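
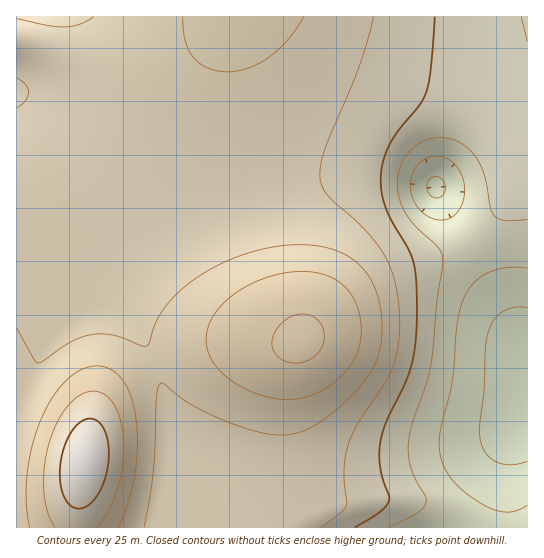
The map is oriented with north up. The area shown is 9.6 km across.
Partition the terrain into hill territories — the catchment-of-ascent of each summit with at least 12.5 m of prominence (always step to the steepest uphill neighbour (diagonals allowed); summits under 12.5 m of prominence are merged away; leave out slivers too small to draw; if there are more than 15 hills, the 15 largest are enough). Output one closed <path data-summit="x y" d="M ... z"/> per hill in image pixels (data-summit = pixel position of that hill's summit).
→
<path data-summit="301 342" d="M379 175l-33 1-41 8-70 17-62 20-23 14-18 19-12 25 0 20 23 38 13 30 11 35 5 31 5 10 36 25 40 35 17 12 25 13 192 0 10-23 4-34 7-25 20-39 0-50-40-79-43-71-9-20-13-6z"/><path data-summit="246 17" d="M527 16l-458 0 2 33-10 24-7 8-13 8-25 4 19 6 16 9 16 13 67 68 28 22 12 5 13 0 63-19 96-21 48 0 40 9 46 78 47 93z"/><path data-summit="85 463" d="M19 93l-3 1 0 433 278 1-36-21-45-39-36-25-5-10-7-36-14-43-14-27-16-24-2-10 1-14 5-14 11-16 19-18 32-14-17-2-16-10-20-16-76-76-17-12z"/><path data-summit="17 41" d="M67 16l-51 1 1 75 24-3 13-8 7-8 10-24 0-24z"/>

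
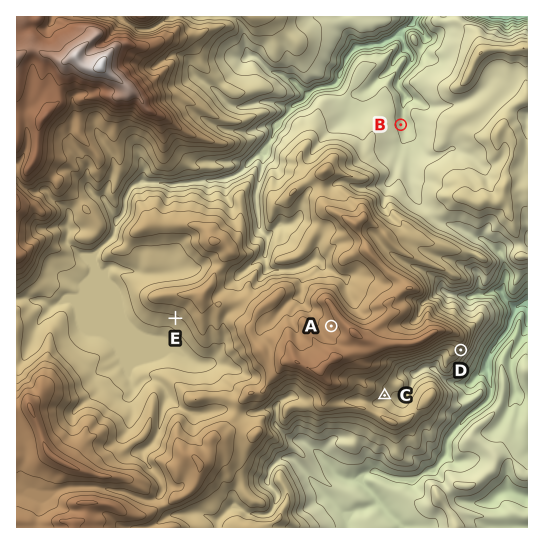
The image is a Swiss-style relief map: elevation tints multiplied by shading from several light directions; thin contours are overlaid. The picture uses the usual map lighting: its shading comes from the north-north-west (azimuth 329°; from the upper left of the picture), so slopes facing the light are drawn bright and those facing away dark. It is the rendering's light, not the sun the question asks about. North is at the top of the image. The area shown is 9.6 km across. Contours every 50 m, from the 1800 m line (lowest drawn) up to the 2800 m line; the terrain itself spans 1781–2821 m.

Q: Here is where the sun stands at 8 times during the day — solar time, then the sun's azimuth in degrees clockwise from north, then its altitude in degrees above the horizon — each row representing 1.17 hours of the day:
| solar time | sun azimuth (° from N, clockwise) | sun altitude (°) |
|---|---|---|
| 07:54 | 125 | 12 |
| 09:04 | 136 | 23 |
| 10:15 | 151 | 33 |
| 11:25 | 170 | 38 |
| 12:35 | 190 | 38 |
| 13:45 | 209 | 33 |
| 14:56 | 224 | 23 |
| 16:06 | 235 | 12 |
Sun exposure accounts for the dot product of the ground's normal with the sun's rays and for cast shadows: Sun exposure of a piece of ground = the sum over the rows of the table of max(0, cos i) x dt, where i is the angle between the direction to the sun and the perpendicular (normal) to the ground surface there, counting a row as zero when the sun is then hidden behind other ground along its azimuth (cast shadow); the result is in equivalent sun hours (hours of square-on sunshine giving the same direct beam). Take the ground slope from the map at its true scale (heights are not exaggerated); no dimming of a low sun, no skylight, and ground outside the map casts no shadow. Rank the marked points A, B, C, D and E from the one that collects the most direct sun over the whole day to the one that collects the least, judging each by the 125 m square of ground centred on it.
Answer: D > E > C > A > B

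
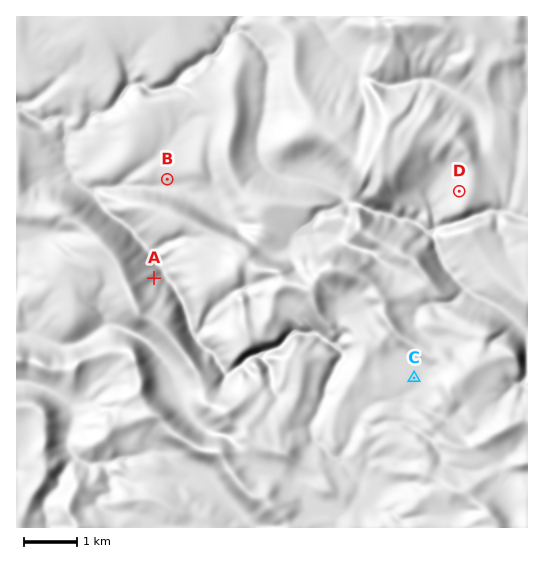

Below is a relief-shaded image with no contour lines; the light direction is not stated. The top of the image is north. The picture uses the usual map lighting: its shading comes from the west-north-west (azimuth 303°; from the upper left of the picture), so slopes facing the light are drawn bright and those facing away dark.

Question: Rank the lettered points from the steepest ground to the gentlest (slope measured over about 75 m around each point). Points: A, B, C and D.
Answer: A D B C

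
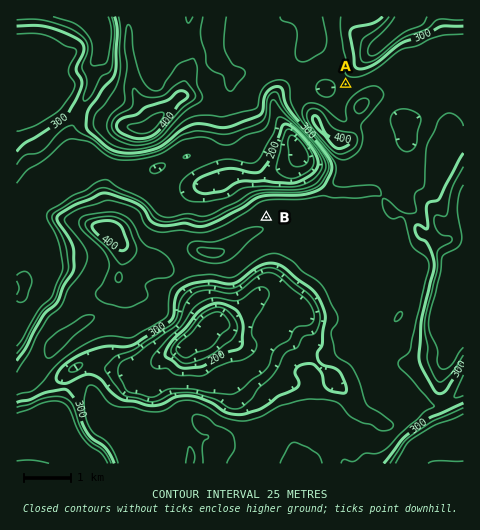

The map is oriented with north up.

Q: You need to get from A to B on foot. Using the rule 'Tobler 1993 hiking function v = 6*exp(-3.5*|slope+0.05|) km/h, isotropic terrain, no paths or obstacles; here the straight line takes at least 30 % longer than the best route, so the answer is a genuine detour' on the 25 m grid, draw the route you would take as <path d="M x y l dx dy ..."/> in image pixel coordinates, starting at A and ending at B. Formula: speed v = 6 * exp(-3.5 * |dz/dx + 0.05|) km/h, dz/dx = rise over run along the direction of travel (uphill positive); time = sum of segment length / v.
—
<path d="M346 84l0 26 12 26 0 9-3 7-6 6-2 4-4 4-2 5-9 9-3 5-3 3-47 23-1 0-12 6"/>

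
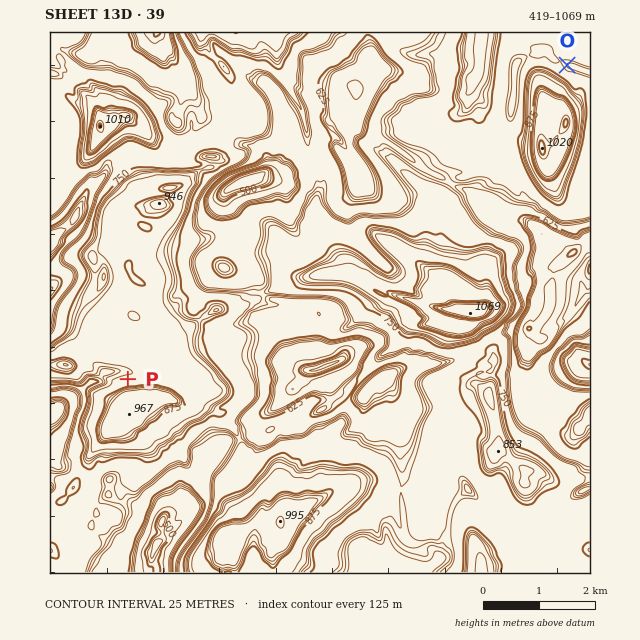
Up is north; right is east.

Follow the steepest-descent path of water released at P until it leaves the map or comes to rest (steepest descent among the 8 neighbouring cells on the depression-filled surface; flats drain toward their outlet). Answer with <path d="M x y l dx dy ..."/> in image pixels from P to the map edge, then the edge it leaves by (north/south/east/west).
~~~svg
<path d="M128 379l0-4-4-4-12 0-5 4-6 0-3 3 0 3-4 0-3 2-3 0-11 12-3 0-10 10-2 0-3 2 0 2-3 0-6 5"/>
exit: west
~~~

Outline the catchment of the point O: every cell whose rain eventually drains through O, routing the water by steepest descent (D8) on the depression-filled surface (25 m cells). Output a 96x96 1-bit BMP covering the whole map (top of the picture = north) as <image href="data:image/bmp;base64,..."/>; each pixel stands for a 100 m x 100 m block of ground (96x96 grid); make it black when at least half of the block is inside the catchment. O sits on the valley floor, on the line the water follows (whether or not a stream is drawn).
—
<image width="96" height="96" href="data:image/bmp;base64,Qk2+BAAAAAAAAD4AAAAoAAAAYAAAAGAAAAABAAEAAAAAAIAEAAATCwAAEwsAAAIAAAAAAAAA////AAAAAAAAAAAAAAAAAAAAAAAAAAAAAAAAAAAAAAAAAAAAAAAAAAAAAAAAAAAAAAAAAAAAAAAAAAAAAAAAAAAAAAAAAAAAAAAAAAAAAAAAAAAAAAAAAAAAAAAAAAAAAAAAAAAAAAAAAAAAAAAAAAAAAAAAAAAAAAAAAAAAAAAAAAAAAAAAAAAAAAAAAAAAAAAAAAAAAAAAAAAAAAAAAAAAAAAAAAAAAAAAAAAAAAAAAAAAAAAAAAAAAAAAAAAAAAAAAAAAAAAAAAAAAAAAAAAAAAAAAAAAAAAAAAAAAAAAAAAAAAAAAAAAAAAAAAAAAAAAAAAAAAAAAAAAAAAAAAAAAAAAAAAAAAAAAAAAAAAAAAAAAAAAAAAAAAAAAAAAAAAAAAAAAAAAAAAAAAAAAAAAAAAAAAAAAAAAAAAAAAAAAAAAAAAAAAAAAAAAAAAAAAAAAAAAAAAAAAAAAAAAAAAAAAAAAAAAAAAAAAAAAAAAAAAAAAAAAAAAAAAAAAAAAAAAAAAAAAAAAAAAAAAAAAAAAAAAAAAAAAAAAAAAAAAAAAAAAAAAAAAAAAAAAAAAAAAAAAAAAAAAAAAAAAAAAAAAAAAAAAAAAAAAAAAAAAAAAAAAAAAAAAAAAAAAAAAAAAAAAAAAAAAAAAAAAAAAAAAAAAAAAAAAAAAAAAAAAAAAAAAAAAAAAAAAAAAAAAAAAAAAAAAAAAAAAAAAAAAAAAAAAAAAAAAAAAAAAAAAAAAAAAAAAAAAAAAAAAAAAAAAAAAAAAAAAAAAAAAAAAAAAAAAAAAAAAAAAAAAAAAAAAAAAAAAAAAAAAAAAAAAAAAAAAAAAAAAAAAAAAAAAAAAAAAAAAAAAAAAAAAAAAAAAAAAAAAAAAAAAAAAAAAAAAAAAAAAAAAAAAAAAAAAAAAAAAAAAAAAAAAAAAAAAAAAAAAAAAAAAAAAAAAAAAAAAAAAAAAAAAAAAAAAAAAAAAAAAAAAAAAAAAAAAAAAAAAAAAAAAAAAAAAAAAAAAAAAAAAAAAAAAAAAAAAAAAAAAAAAAAAAAAAAAAAAAAAAAAAAAAAAAAAAAAAAAAAAAAAAAAAAAAAAAAAAAAAAAAAAAAAAAAAAAAAAAAAAAAAAAAAAAAAAAAAAAAAAAAAAAAAAAAAAAAAAAAAAOAAAAAAAAAAAAAAAfgAAAAAAAAAAAAAD/wAAAAAAAAAAAAAH/wAAAAAAAAAAAAAH/gAAAAAAAAAAAAAH/gAAAAAAAAAAAAAH/gAAAAAAAAAAAAAH/wAAAAAAAAAAAAAH/wAAAAAAAAAAAAAP/wAAAAAAAAAAAAAf/wAAAAAAAAAAAAA//wAAAAAAAAAAAAA//wAAAAAAAAAAAAA//wAAAAAAAAAAAAAf/4AAAAAAAAAAAAAf/4AAAAAAAAAAAAAf/8AAAAAAAAAAAAAP/8AAAAAAAAAAAAAP/+AAAAAAAAAAAAAP//AAAAAAAAAAAAAP/+AAAAAAAAAAAAAP//AAAAAAAAAAAAAP//gAAAAAAAAAAAAP//gAAAAAAAAAAAAP//g="/>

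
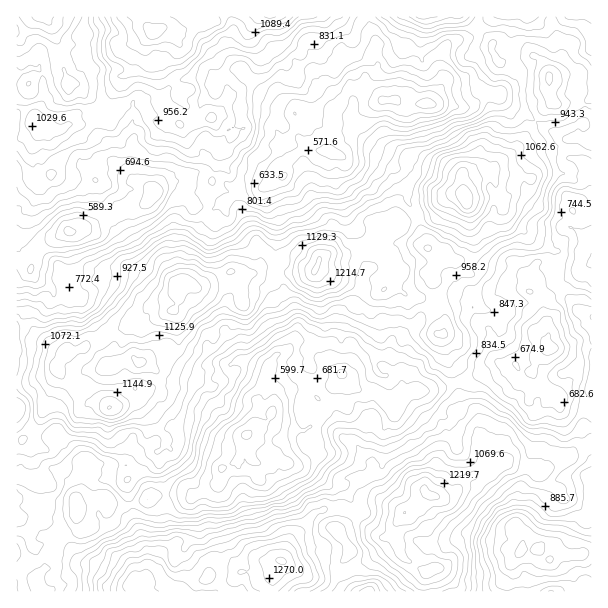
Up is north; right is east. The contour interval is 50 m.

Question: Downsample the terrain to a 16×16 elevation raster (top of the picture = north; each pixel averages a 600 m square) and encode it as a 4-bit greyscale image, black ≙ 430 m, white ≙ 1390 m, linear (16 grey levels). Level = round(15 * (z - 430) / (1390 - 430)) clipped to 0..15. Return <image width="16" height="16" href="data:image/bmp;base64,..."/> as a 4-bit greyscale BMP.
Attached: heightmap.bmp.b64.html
<image width="16" height="16" href="data:image/bmp;base64,Qk32AAAAAAAAAHYAAAAoAAAAEAAAABAAAAABAAQAAAAAAIAAAAATCwAAEwsAABAAAAAAAAAAAAAAABEREQAiIiIAMzMzAERERABVVVUAZmZmAHd3dwCIiIgAmZmZAKqqqgC7u7sAzMzMAN3d3QDu7u4A////AEacu82oq5VFVWiJq5nLlDRkRUNGmc23d3VXYhJYm6qYiJiEEkZnmXeau5YzREV2RZuqp1NEV3U1eKzKlneJdkZFe9y6yqiGVTNYqarKqJdkUzRVZomr24V2U0ZDRYvclohmd1MjZ6qXh4iYZDIiV5h2mqh2U0RXmFacyql1Z3d3"/>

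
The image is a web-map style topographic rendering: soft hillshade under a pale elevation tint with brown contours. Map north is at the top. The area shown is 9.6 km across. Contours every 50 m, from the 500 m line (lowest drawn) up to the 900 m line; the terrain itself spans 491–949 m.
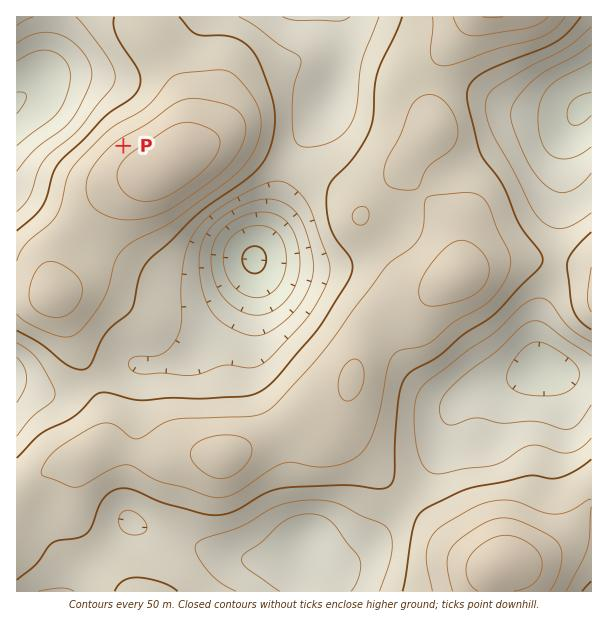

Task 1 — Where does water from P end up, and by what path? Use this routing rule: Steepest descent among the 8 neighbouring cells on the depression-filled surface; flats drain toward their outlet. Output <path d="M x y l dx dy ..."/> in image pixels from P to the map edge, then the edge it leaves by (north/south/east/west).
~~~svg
<path d="M123 146l-46-47-18 0-2-1-9-2-1-1-21 0-3 3-6 3"/>
exit: west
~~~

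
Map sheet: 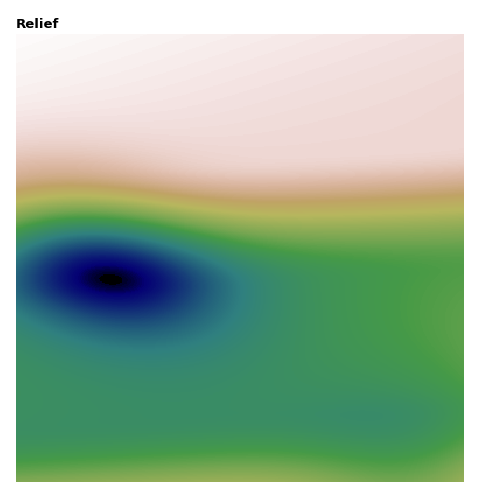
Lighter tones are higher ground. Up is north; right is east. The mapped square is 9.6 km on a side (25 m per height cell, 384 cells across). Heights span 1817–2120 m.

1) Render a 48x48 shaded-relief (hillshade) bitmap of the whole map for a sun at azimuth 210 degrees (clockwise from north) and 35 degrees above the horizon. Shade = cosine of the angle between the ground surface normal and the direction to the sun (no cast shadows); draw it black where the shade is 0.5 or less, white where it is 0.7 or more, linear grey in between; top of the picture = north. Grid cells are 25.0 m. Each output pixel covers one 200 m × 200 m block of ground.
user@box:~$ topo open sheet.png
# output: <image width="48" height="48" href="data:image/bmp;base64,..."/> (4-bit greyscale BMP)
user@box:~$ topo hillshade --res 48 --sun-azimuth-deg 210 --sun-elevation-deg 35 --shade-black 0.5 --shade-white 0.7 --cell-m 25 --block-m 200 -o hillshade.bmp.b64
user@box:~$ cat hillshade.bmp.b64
<image width="48" height="48" href="data:image/bmp;base64,Qk32BAAAAAAAAHYAAAAoAAAAMAAAADAAAAABAAQAAAAAAIAEAAATCwAAEwsAABAAAAAAAAAAAAAAABEREQAiIiIAMzMzAERERABVVVUAZmZmAHd3dwCIiIgAmZmZAKqqqgC7u7sAzMzMAN3d3QDu7u4A////ABERERERERERERERERERERERIiIiMzM0RCIiIREREREREREREREREREiIiIjMzM0RCIiIiIiIiIiIiIiIiIiIiIiIiIjMzM0RDMzMzMzMyIiIiIiIiIiIiIiIzMzMzREREREREREMzMzMzMzMzMzMzMzMzM0RERERFVVVVVURERERERERERERERERERERFVVVWVVVVVVVVVVVVVVVVVVVVVVVVVVVVVVVWZmZVVVVVVVVVVVVVVVVWZmZmZmZmZmZmZVVVVVVVVVVVVVVmZmZmZmZmd3d3d3d1VVVVVVVVVVVVVVVWZmZmZmZnd3d3d3d1VVVVVVVVVVVVVVVVVmZmZmZmd3d3d3d1VVVVRERERERVVVVVVmZmZmZmZ3d3d3d1VURERERERERERVVVVWZmZmZmZnd3d3d0RERDMzMzM0RERFVVVWZmZmZmZmZmZmZkRDMzMzMzMzNERFVVVWZmZmZmZmZmZmZjMzMiIiIiIzM0RFVVVWZmZmZmZmZmZmZjMiIiISIiIjM0RFVVVmZmZmZmZmZmZmZiIiEREREiIzNERVVVZmZmZmZmZmZmZmZiIREREREiIzREVVVmZmZmZmZmZmZmZmZiIhERESIjNERVVmZmZmZmZmZmZmZmZmVTMiIiIzNERVVmZnd3dmZmZmZmZmZmZVVURERERFVmZ3d4iIiHd3d3ZmZmZmZmZVVVVVVmZ3eIiZmZmZmZiIiHd3d3ZmZmZmZnd3d4iZmqq7u7u6qqqZmYiIiHd3d3d3ZoiJmaqrvMzMzMzLu7qqqZmZmIiIiIiHd5mqq7zM3d3d3d3My7u6qqqZmZmZmZiIiKq7vM3d7u7u7d3czLu7uqqqqqmZmZmZmbu8zd3u7u7u7d3czLu7uqqqqqqqqqmZmbvMzd3u7u7u3d3My7u7uqqqqqqqqqqqqrvMzd3d3d3d3MzLu7uqqqqqqqqqqqqqqqu7zMzMzMzMy7u7qqqqqqqqqqqqqqqpmaqqu7u7u7u7qqqqmZmZmZmZmZmZmZmZmZmZmqqqqqqZmZmYiIiIiIiIiIiIiIiZmYiIiIiIiIiIiId3d3d3d3d3d3eIiIiIiHd4iIiId3d3d3dmZmZmZmZmZnd3d3d3d3d3d3d3d3d2ZmZmZmZmZmZmZmZmZmZmZnd3d3d3d2ZmZmZmZmZmZmZmZmZmZmZmZmZmZmZmZmZmZmZmZmZmZmZmZmZmZmZmZmZmZmZmZmZmZmZmZmZmZmZmZmZmZmZmZmZmZmZmZmZmZmZmZmZmZmZmZmZmZmZmZmZmZmZmZmZmZmZmZmZmZmZmZmZmZmZmZmZmZmZmZmZmZmZmZmZmZmZmZmZmZmZmZmZmZmZmZmZmZmZmZmZmZmZmZmZmZmZmZmZmZmZmZmZmZmZmZmZmZmZmZmZmZmZmZmZmZmZmZmZmZmZmZmZmZmZmZmZmZmZmZmZmZmZmZmZmZmZmZmZmZmZmZmZmZmZmZmZmZmZmZmZmZmZmZmZmZmZmZmZmZmZmZmZmZmZmZmZmZmZmZmZmZmZmZmZmZmZmZg=="/>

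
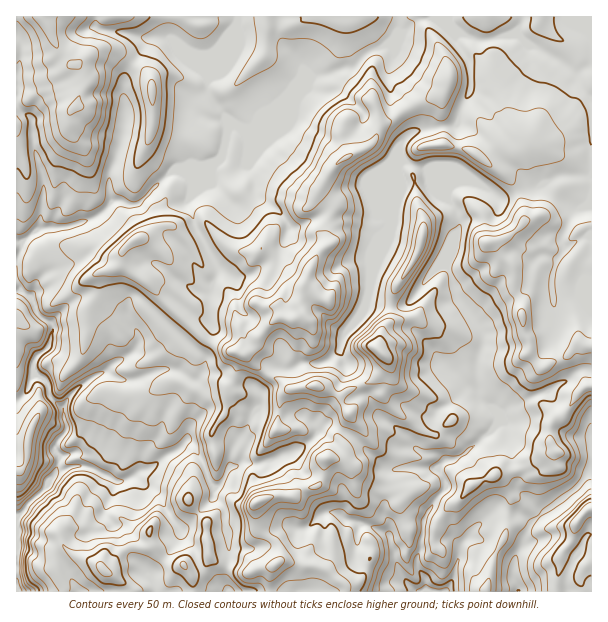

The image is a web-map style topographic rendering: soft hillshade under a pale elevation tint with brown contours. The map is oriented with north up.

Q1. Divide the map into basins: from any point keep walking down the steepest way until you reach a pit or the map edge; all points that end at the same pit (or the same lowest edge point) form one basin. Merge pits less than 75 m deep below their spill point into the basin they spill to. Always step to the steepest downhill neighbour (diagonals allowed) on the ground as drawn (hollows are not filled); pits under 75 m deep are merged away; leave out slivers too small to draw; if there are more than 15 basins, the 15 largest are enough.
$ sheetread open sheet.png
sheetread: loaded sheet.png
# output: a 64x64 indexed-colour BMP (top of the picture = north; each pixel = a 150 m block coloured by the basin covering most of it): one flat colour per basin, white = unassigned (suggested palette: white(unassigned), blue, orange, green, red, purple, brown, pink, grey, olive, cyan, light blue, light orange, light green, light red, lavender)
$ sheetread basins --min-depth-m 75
<image width="64" height="64" href="data:image/bmp;base64,Qk12CAAAAAAAAHYAAAAoAAAAQAAAAEAAAAABAAQAAAAAAAAIAAATCwAAEwsAABAAAAAAAAAA////ALR3HwAOf/8ALKAsACgn1gC9Z5QAS1aMAMJ34wB/f38AIr28AM++FwDox64AeLv/AIrfmACWmP8A1bDFABERERERERERERFEREREERERERIiIiIiIiIiMzMzMyIiERERERERERERFEREREQRERESIiIiIiIiIiIjMzMzIiIRERERERERERERREQRFBERESIiIiIiIiIiIiMzMzMiIhERERERERERERERERERESIiIiIiIiIiIiIiIzMzMyIiERERERERERERERERERESIiIiIiIiIiIiIiIjMzMzMiIRERERERERERERERERERIiIiIiIiIiIiIiIiIzMzMzIhERERERERERERERERERIiIiIiIiIiIiIiIiIjMzMzMiERERERERERERERERERIiIiIiIiIiIiIiIiIiIzMzMyIREREREREREREREREREiIiIiIiIiIiIiIiIiIjMzMzMhERERERERERERERERESIiIiIiIiIiIiIiIiIiMzMzMzEREREREREREREREREREiIiIiIiIiIiIiIiIiIzMzMzMRERERERERERERERERERERIiIiIiIiIiIiIiIjMzMzMxERERERERERERERERERERERIiIiIiIiIiIiIjMzMzMzEREREREREREREREREREREREiIiIiIiIiIiIiIzMzMzMRERERERERERERERERERERESIiIiIiIiIiIiIiIjMzMxERERERERERERERERERERERESIiIiIiIiIiIiIiIzMzERERERERERERERERERERERERIiIiIiIiIiIiIiIjMzMREREREREREREREREREREREREiIiIiIiIiIiIiIiMzMxERERERERERERERERERERERESIiIiIiIiIiIiIiIzMzEREREREREREREREREREREREREiIiIiIiIiIiIiIiMzMRERERERERERERERERERERERESIiIiIiIiIiIiIiIjMxERERERERERERERERERERERESIiIiIiIiIiIiIiIiIzEREREREREREREREREREREREiIiIiIiIiIiIiIiIiIiMREREREREREREREREREREREiIiIiIiIiIiIiIiIiIiIhEREREREREREREREREREREiIiIiIiIiIiIiIiIiIiIiERERERERERERERERERERESIiIiIiIiIiIiIiIiIRIiIRERERERERERERERERERERIiIiIiIiIiIiIiIiIRESIhERERERERERERERERERERESIiIiIiIiIiIiIiIhERERERERERERERERERERERERERIiIiIiIiIiIiIiIiEREREREREREREREREREREREREREiIiIiIiIiIiIiIiEREREREREREREREREREREREREREiIiIiIiIiIiIiIiIRERERERERERERERERERERERERESIiIiIiIiIiIiIiIhERERERERERERERERERERERERERIiIiIiIiIiIiIiIiEREREREREREREREREREREREREREiIiIiIiIiIiIiIiERERERERERERERERERERERERERESIiIiIiIiIiIiIiIREREREREREREREREREREREREREREiIiIiIiIiIiIiIhERERERERERERERERERERERERERESIiIiIiIiIiIiIiEREREREREREREREREREREREREREREiIiIiIiIiIiIiERERERERERERERERERERERERERERESIiIiIiIiIiIiERERERERERERERERERERERERERERERIiIiIiIiIiIiIiEREREREREREREREREREREREREREREiIiIiIiIiIiIiIhERERERERERERERERERERERERERERIiIiIiIiIiIiIiEREREREREREREREREREREREREREREiIiIiIiIiIiIiIRERERERERERERERERERERERERERESIiIiIiIiIiIiIhERERERERERERERERERERERERERESIiIiIiIiIiIiIiERERERERERERERERERERERERERERIiIiIiIiIiIiIiERERERERERERERERERERERERERERESIiIiIiIiIiIiEREREREREREREREREREREREREREREREiIiIiIiIiIiERERERERERERERERERERERERERERERERIiIiIiIiIhERERERERERERERERERERERERERERERERERIiIiIiIRERERERERERERERERERERERERERERERERERESIiIiERERERERERERERERERERERERERERERERERERERIiIiIRERERERERERERERERERERERERERERERERERERERIiIhERERERERERERERERERERERERERERERERERERERESIiERERERERERERERERERERERERERERERERERERERERESIRERERERERERERERERERERERERERERERERERERERERERERERERERERERERERERERERERERERERERERERERERERERERERERERERERERERERERERERERERERERERERERERERERERERERERERERERERERERERERERERERERERERERERERERERERERERERERERERERERERERERERERERERERERERERERERERERERERERERERERERERERERERERERERERERERERERERERERERERERERERERERERERERERERERERERERERERERERERERERERERERERERERERERERERERERERERERERERERERERERERERERERERERERERERERERERERERERERERERER"/>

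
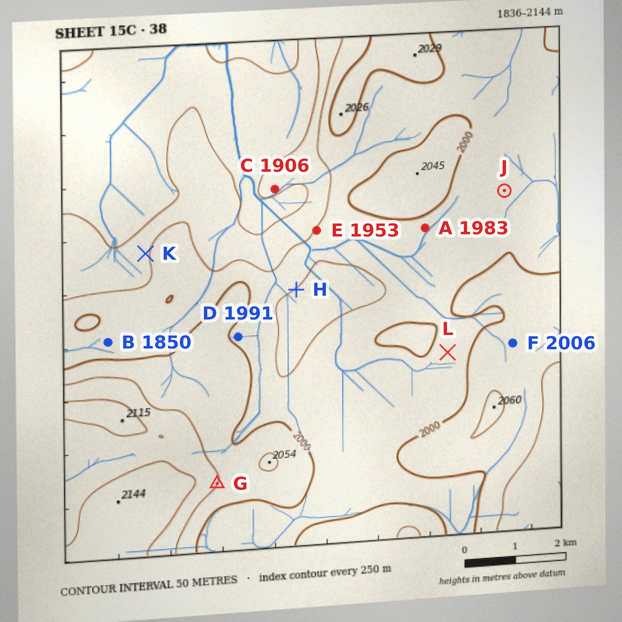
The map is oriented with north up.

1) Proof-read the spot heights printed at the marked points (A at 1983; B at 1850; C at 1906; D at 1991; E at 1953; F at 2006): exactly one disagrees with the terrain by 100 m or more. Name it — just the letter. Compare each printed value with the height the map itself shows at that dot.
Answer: B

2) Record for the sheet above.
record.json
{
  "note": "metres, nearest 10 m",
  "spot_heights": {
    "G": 2050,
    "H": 1950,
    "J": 1970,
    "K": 1940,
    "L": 1990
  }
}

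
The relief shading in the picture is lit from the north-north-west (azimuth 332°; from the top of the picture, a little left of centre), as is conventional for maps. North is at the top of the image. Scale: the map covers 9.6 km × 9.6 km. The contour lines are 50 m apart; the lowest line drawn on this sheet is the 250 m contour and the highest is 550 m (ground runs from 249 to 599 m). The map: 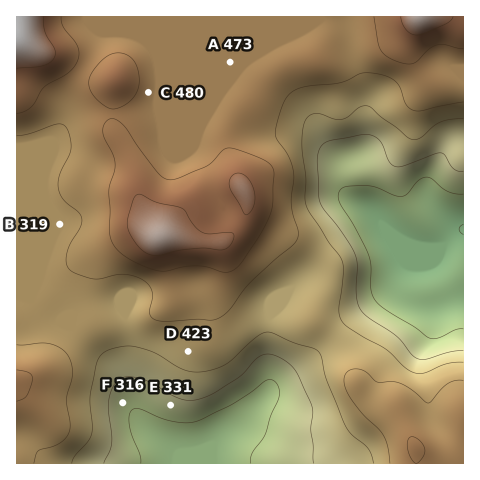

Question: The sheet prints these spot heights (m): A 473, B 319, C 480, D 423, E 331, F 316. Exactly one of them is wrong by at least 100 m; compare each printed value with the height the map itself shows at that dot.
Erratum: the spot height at B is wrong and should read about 444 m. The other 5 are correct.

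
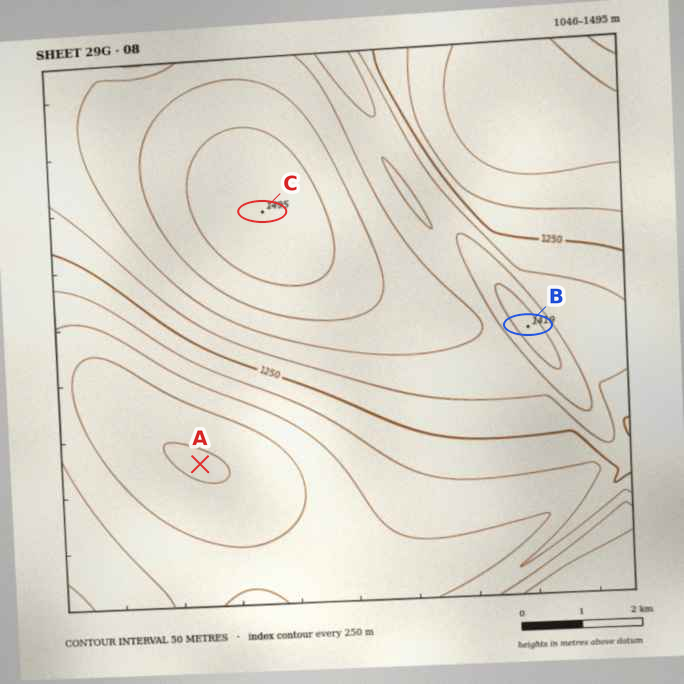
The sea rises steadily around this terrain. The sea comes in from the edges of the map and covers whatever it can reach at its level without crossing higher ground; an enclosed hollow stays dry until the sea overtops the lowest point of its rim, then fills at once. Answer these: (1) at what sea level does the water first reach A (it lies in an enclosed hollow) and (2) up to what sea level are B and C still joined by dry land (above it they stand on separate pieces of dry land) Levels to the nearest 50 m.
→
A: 1100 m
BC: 1350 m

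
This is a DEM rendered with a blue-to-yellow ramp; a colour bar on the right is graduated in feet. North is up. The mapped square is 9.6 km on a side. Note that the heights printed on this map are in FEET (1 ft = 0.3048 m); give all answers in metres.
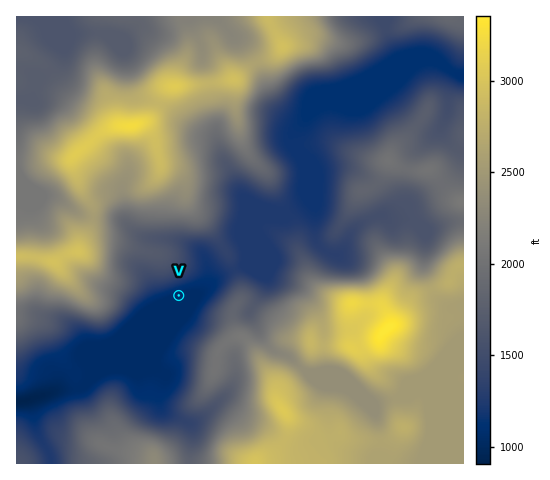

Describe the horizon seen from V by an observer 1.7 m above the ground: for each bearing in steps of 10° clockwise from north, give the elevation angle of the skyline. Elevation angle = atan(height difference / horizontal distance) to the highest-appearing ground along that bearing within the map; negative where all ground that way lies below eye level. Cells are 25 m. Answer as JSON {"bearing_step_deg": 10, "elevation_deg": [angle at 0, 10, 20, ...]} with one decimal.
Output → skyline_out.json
{"bearing_step_deg": 10, "elevation_deg": [12.8, 11.2, 9.2, 7.0, 4.9, 4.1, 3.4, 3.5, 6.6, 9.7, 11.3, 11.7, 11.7, 12.4, 12.3, 11.5, 9.1, 5.5, 4.4, 6.3, 5.2, 4.7, 2.8, 1.1, 0.4, 5.0, 10.4, 12.1, 12.5, 14.4, 13.7, 12.0, 13.5, 14.4, 14.5, 14.0]}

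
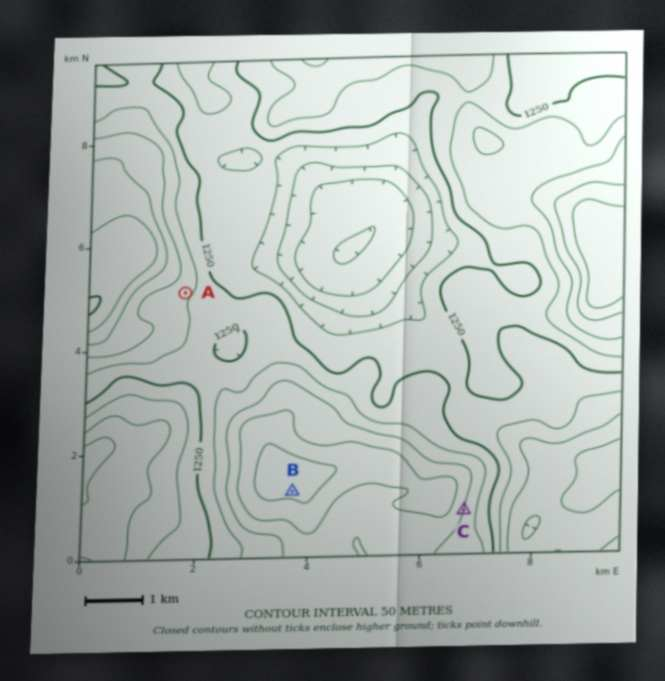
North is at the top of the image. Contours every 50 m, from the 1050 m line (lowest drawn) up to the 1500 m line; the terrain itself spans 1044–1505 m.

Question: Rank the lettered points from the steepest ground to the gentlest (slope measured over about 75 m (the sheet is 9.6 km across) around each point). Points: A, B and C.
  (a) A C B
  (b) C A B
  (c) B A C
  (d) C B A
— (b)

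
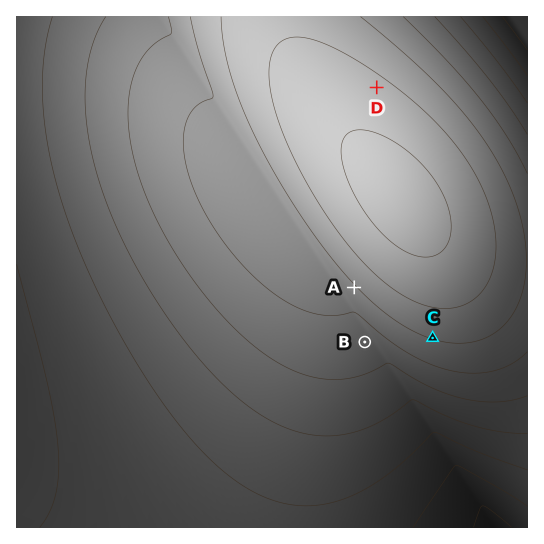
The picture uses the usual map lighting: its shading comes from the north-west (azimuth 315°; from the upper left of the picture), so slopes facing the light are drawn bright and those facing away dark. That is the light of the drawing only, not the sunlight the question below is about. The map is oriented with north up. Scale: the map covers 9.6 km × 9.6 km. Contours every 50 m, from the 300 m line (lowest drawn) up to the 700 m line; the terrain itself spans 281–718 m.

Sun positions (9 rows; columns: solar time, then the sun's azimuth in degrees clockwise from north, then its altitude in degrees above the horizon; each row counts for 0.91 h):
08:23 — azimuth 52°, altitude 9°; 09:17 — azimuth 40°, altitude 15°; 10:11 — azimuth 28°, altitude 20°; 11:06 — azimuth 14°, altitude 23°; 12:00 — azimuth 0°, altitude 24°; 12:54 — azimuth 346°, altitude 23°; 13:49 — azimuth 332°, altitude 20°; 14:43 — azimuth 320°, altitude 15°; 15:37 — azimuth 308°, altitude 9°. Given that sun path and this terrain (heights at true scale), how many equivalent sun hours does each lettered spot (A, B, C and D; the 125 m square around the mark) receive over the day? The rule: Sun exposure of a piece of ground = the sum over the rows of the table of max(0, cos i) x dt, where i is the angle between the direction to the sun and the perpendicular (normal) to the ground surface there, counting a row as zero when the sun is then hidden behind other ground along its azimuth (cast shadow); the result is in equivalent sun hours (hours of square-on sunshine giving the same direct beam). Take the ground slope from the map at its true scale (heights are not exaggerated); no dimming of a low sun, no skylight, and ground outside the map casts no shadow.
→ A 1.8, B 2.2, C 1.8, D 2.8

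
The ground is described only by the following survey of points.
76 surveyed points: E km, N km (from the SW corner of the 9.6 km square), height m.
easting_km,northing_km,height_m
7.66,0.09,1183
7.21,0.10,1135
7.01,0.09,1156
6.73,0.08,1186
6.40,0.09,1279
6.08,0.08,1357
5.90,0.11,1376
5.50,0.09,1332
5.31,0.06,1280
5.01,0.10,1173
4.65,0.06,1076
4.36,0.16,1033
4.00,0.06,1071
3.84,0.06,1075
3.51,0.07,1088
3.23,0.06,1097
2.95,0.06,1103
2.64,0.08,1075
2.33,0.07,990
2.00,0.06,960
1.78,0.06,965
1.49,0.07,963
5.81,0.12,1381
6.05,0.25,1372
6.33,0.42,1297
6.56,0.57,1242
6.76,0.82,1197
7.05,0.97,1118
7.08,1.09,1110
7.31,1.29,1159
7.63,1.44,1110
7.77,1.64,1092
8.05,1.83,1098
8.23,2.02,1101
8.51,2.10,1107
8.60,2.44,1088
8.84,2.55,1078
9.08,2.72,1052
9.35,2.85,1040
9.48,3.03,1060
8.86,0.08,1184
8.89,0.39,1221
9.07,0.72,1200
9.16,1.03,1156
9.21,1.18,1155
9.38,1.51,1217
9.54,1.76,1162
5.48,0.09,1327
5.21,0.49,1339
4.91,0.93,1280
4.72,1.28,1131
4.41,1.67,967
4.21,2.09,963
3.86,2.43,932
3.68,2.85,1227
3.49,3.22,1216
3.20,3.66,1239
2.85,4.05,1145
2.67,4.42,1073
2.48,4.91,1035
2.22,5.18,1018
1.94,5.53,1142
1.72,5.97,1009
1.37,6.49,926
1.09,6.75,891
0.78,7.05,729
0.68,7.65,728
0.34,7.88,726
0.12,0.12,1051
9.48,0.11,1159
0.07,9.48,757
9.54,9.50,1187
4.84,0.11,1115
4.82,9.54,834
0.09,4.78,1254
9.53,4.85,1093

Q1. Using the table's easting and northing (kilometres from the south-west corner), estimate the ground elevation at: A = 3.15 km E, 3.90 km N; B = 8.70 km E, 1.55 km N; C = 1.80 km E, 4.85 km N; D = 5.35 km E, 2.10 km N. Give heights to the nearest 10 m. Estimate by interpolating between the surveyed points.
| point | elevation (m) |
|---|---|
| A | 1230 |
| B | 1130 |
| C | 1010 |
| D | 1110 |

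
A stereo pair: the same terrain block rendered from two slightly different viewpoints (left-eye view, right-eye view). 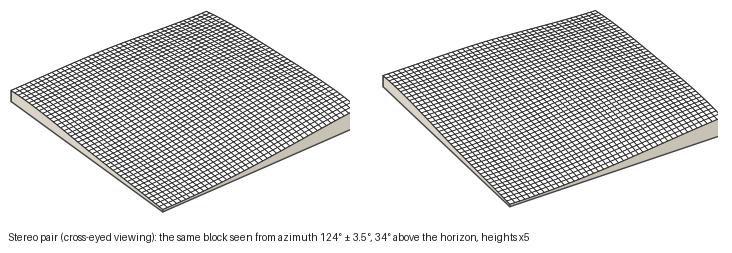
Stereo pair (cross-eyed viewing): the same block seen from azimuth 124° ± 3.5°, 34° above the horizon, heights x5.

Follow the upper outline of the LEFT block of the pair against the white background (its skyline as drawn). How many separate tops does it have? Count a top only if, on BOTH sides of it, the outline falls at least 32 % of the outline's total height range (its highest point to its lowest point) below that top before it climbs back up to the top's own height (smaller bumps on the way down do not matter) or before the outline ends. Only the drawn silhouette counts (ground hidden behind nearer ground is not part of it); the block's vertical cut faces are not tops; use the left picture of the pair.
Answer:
1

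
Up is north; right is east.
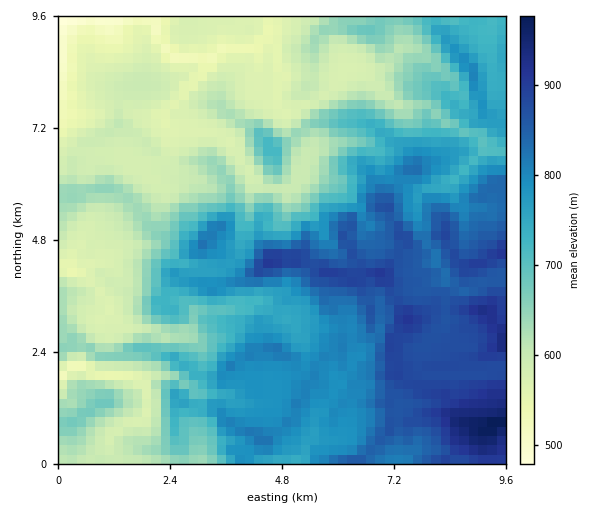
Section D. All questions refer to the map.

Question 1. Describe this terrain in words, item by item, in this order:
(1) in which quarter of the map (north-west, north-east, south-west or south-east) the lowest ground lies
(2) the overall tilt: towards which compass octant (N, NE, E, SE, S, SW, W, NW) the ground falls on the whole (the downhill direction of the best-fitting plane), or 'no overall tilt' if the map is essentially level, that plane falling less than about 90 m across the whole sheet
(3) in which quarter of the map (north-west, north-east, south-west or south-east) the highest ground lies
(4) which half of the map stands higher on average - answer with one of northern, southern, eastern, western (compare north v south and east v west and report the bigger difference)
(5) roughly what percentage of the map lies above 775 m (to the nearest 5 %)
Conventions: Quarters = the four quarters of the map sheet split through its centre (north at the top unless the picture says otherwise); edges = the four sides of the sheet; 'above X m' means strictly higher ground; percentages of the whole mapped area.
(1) Look to the north-west quarter for the lowest ground.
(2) On the whole the ground falls towards the north-west.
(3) Look to the south-east quarter for the highest ground.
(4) Taken as a whole, the eastern half is higher than the western.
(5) Ground above 775 m makes up about 35 % of the sheet.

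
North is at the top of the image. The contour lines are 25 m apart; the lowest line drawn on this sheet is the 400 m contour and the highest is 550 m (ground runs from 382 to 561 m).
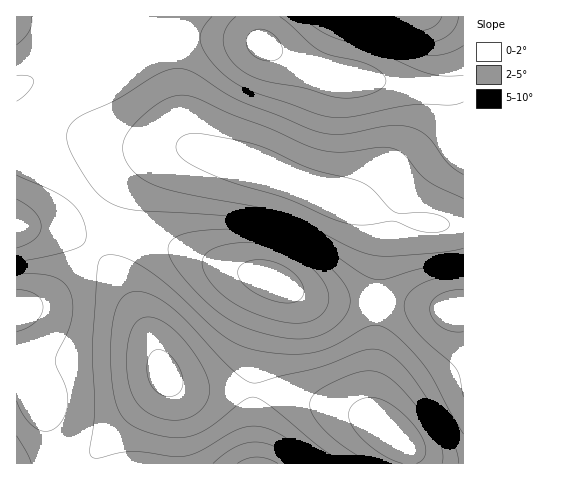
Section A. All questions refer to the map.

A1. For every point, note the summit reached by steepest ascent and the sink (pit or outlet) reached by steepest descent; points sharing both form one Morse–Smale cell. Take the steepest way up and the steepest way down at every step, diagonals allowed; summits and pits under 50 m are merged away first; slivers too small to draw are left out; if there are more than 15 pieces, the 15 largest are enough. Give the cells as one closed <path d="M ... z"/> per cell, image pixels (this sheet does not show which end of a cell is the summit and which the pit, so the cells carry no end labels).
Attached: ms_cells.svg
<path d="M202 37l-45 0-12 2-26 18-18 9-21 5-28 2-35 13-1 33 9 26 13 13 37 30 13 14 32-31 16-10 32-12 21-1 71 21 75 30 48 15 47 10 34 0-1-136-28 2-50-9-43-3-41-13-45-23z"/><path d="M189 148l-21 1-32 12-16 10-32 31 18 19 12 7 55 18 61 23 32 8 33 17 29 7 48 0 5-79-5-8-116-45z"/><path d="M94 249l-22 27-20 19-14 8-22 5 0 11 12 44 18 56 7 45 39 0 1-5 8-13 53-53 10-14-6-22-21-45-28-46z"/><path d="M125 232l-9 0-8 3-14 15 15 16 23 35 19 39 14 37 10 8 17 4 60 1 7-46 15-47 2-10-1-6-66-20-64-25z"/><path d="M381 302l-5 0-1 45-4 37 0 22 3 11 32 30 4 17 53 0 1-155-24 0z"/><path d="M463 16l-205 0 0 10 3 16 4 4 36 19 26 9 98 14 29 2 10-2z"/><path d="M277 282l-2 1 1 4-2 10-15 47-6 46 32 4 68 18 26 12-8-18 5-104-32 0-30-4-15-4z"/><path d="M165 375l-3 9-8 9-53 53-8 13 1 5 161-1-3-73-60-1-19-5z"/><path d="M257 16l-240 0-1 69 36-12 28-2 21-5 18-9 19-14 12-5 75 0 25 2 12 4z"/><path d="M265 390l-12 1 0 47 3 26 153-1-3-16-16-15-20-14-17-6z"/><path d="M370 210l-3 0 9 4 5 8-5 79 64 8 23 0 1-84-57-5z"/><path d="M24 226l-8 1 1 81 21-5 14-8 20-19 21-26-6-6-13-8-19-5z"/><path d="M17 120l-1 104 8 2 24-2 25-10 15-12-25-25-25-19-10-10-7-12z"/><path d="M17 319l-1 144 36 1-1-18-5-27-14-40z"/><path d="M89 203l-28 17-20 5-16 0-1 2 36 5 21 8 13 9 18-16 18-1-24-11z"/>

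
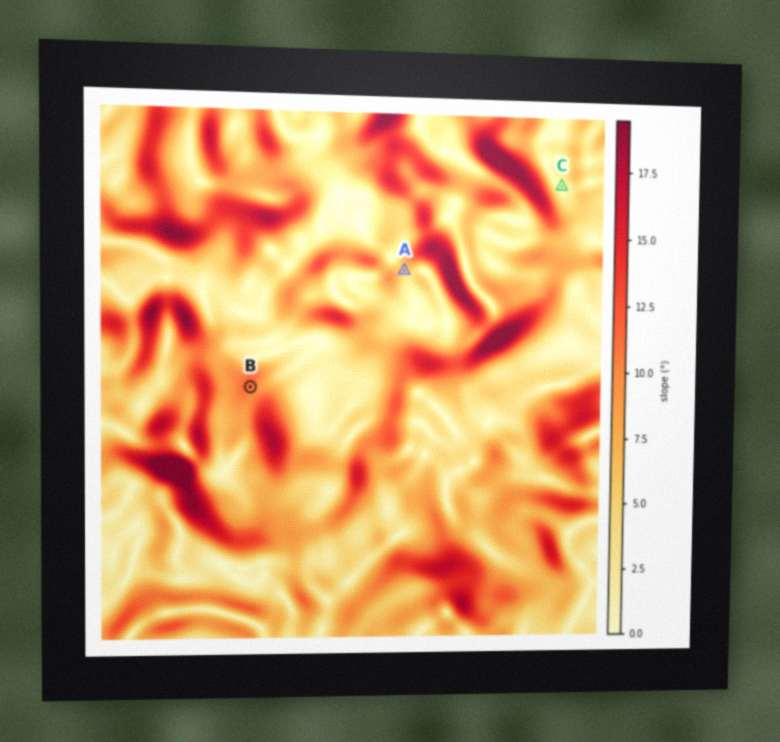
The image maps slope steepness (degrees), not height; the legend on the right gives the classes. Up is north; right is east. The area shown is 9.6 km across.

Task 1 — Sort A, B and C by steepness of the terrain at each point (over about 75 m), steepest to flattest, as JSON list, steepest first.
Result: ["B", "A", "C"]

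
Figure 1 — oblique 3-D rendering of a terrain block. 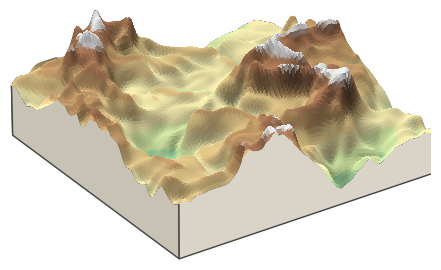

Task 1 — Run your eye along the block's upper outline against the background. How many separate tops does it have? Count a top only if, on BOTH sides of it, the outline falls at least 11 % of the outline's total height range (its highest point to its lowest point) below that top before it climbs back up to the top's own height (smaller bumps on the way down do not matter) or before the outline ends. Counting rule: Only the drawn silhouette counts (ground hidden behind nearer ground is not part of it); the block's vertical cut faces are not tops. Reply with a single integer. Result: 2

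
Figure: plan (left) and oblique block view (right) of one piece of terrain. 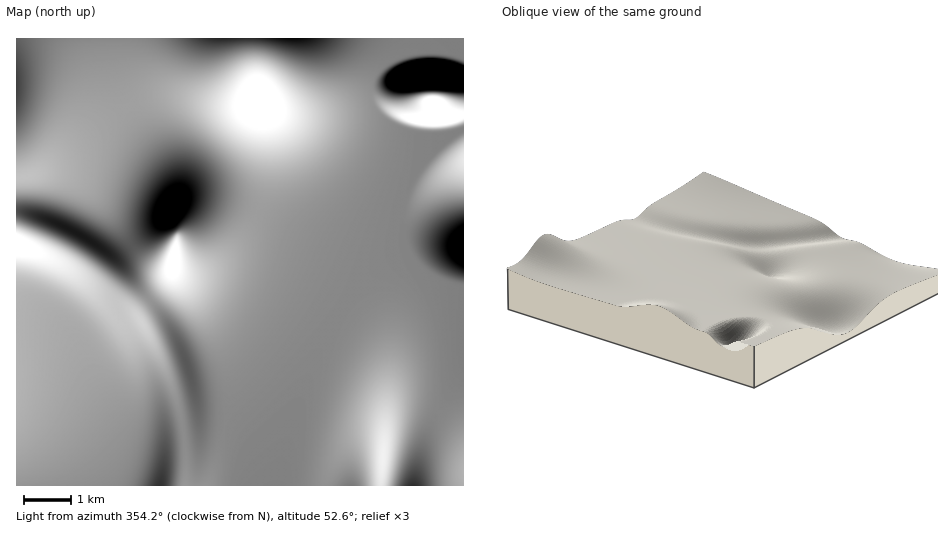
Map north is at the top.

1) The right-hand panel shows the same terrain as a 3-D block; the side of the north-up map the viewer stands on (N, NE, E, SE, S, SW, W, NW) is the NE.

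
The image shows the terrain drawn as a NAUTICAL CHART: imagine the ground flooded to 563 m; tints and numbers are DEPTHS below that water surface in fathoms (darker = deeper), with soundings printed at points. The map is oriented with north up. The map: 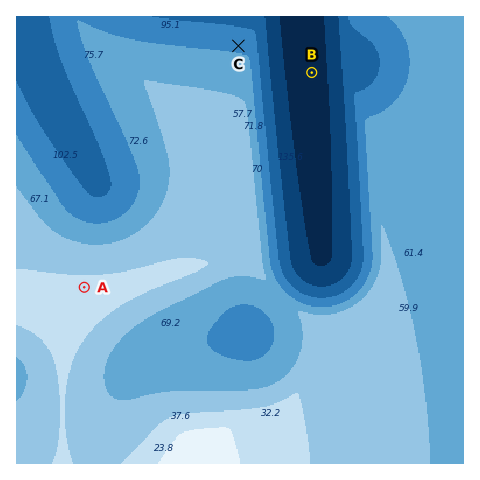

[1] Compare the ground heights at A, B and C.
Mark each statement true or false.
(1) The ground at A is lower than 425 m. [false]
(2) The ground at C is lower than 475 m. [true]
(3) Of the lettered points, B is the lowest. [true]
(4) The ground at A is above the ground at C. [true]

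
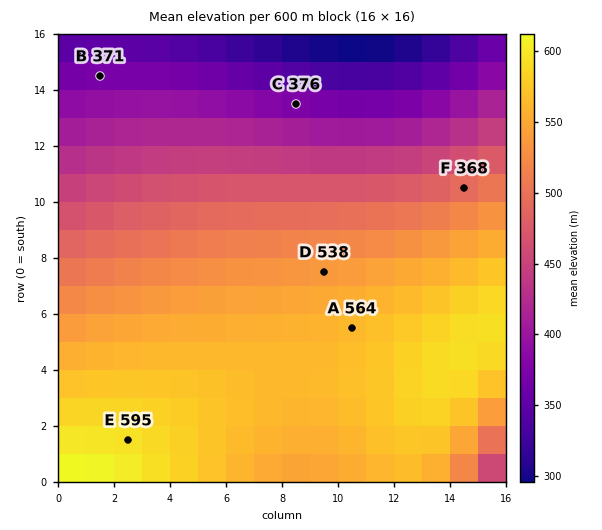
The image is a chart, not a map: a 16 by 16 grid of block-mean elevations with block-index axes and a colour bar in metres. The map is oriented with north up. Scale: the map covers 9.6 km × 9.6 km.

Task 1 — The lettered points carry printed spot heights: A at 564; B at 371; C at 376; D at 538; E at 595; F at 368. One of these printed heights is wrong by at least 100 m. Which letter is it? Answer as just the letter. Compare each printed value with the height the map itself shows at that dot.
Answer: F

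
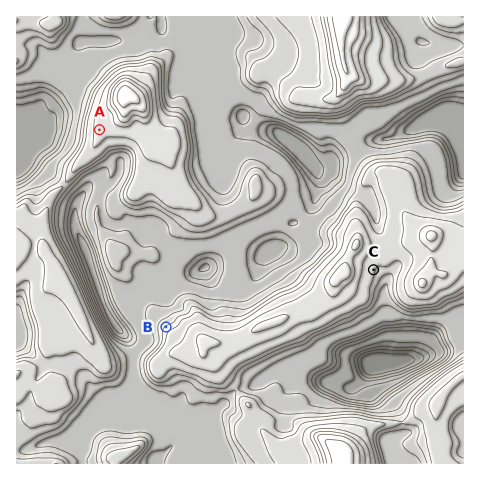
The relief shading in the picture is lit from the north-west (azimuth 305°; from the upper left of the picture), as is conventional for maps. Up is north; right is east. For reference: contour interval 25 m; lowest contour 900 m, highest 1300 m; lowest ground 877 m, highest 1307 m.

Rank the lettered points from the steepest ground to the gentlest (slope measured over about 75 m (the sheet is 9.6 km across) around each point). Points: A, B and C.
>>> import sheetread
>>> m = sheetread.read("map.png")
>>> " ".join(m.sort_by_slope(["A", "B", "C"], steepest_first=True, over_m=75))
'B C A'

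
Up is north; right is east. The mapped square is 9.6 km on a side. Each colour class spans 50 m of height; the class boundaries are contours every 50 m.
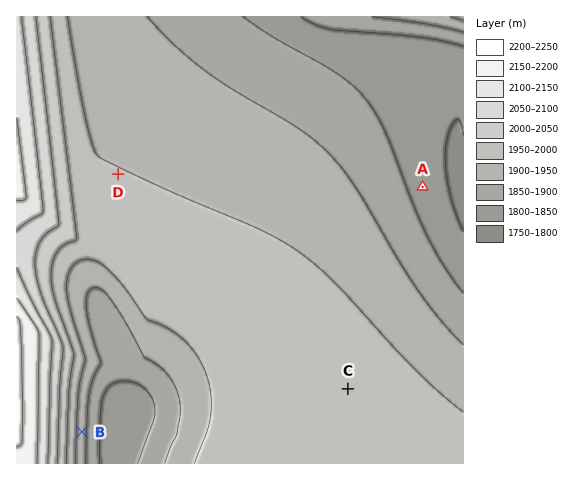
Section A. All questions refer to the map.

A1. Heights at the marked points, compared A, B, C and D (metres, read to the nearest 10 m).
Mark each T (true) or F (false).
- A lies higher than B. F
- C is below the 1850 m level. F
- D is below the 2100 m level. T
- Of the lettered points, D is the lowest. F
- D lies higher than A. T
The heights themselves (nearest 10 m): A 1830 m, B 1920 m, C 1970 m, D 1950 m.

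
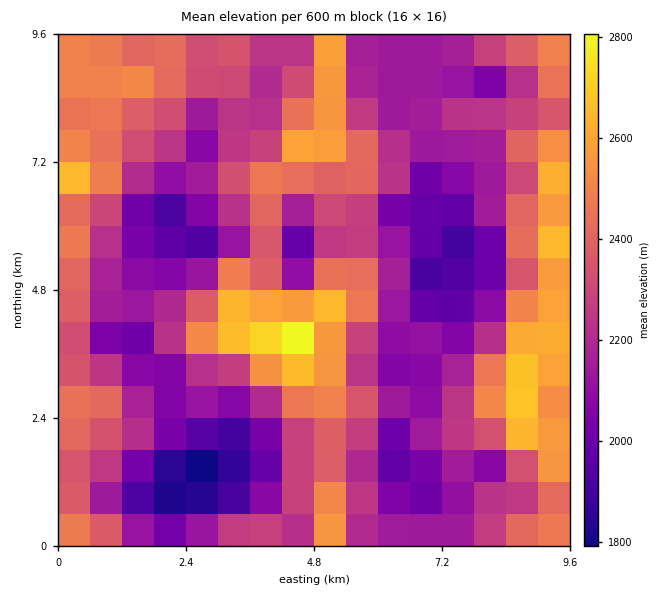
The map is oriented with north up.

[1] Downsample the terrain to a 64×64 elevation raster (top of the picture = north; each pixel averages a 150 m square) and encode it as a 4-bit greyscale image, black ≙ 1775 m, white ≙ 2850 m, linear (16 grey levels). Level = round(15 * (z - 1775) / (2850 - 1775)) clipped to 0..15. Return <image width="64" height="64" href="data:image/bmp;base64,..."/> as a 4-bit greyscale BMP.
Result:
<image width="64" height="64" href="data:image/bmp;base64,Qk12CAAAAAAAAHYAAAAoAAAAQAAAAEAAAAABAAQAAAAAAAAIAAATCwAAEwsAABAAAAAAAAAAAAAAABEREQAiIiIAMzMzAERERABVVVUAZmZmAHd3dwCIiIgAmZmZAKqqqgC7u7sAzMzMAN3d3QDu7u4A////AKqqqph1VVVmZneIiIh2ZlesynVVVVVVVVVWeIiKqqqqqqqqiHVUMzRVV3iIiHZmZ5zKdlVVVVVVVVVniImqqqqqqpiHZVMzMzRVZ3eId2VnrMqHVVVVVVVVVVZ4iZqqqqqYiHZUMzIiMzRFVmZ3ZmesuodVVVVVVVVVVXiIiImqqIiIZDIiIREiIiMzRWd2aKuql1VVVVVVVVVWeIiIiKqoiIZDIiERAAABERIzV3doq6qHZVVDMzNFVWeId3d4qqiIdTMyIRAAABEhESNGd3irqodlVDMzM0VVZ3ZlZ3mqqIhlRDMiEAAAESIiIzVniKqph1VDIiMzM0VmVEVniqqoiGVVQzIRAAABEiIzNWeJqpiHVUMhIzM0VVVDNWiqqpiId3ZTMiEAAAABIzM0V4mpiIZVQyMzNFVVVTNGiau6mIiIhlQzIQAAAAASIzRWiZiIdVVDMzRVVmZUM1irzLqYiIiGVTMiEAAAABEjNFaIiIdlVUMzNVZ3ZVVFiszcupiIiIdVVDIiERERASM0VoiIh3dlMzNFV3dlVWiszdyqmIiIiHZlQzMyIiESM0VWeIiIh2UzM1VXd2Vnibzd3KqqqYiIh3ZVQzMzMiMzRWeIiZmYdUMzRVZnd3iavN3LqqqqqYiHZlVVREMzMzNWeImqqqiHVDNFVVZ4iarN3cuqqqqqqYdlVVVVVUMzNGeImqqqmIdlVEVVVniaq83dy6qpmaqohlREVVVVVTM1aJqqqqqYh2VVVUVWiJqrzd3KqpmpmZh2UzM0VVVVRFV4qqqqqqiHVVVURFZ4qqzN3cqpmZiIiGVDMzNEREVVVnmqqqqqqHdVVVQ0VXiarN3dy6mYiIiHVUMzNFVURFVnmqqryqqoZVVVRDNVeJqs3d3cqZiIh3ZVVDNFVWVVV4q8zMzLqphlQ0VUM1Voiqzd3dy6mIh3VVRFRFVXiHd4rN3d3dyqh1MzNVVDRWeJq83d3LqIh2VVMzRFVWiaqqq97u7t3KmHUzNFVVQ0VniqvN3duoiHVUMzNFVWeKvMzM7//u3bqYdlQ0VVVUNFZ4ms3d3KmIZUMzM0VWiarN3d3e///9yoiGVURVVVVDRWeKvd3cqohlMzMzVWeKq83d3d3f//7KiIdlVEVVVVQ0Voq93cyqmGUzMzRVeJqszd3d3d3u7cqpmHVVQzM0QzNVes3dy6qodVREVVVoiqvMzd3dzN3t3KqphlVUMzMzM0V5vd3cqqiGVVVVVVZ4iqvN3czLvN3cuqqHVURDMzMzRXis3dy6mIdVVVVVVWZ4qs3My6qqzN3LqodUMzMzMzM1aJu8zLqIdlVVVVVVVVeKzcuoiJqszMyqh1QzMzMzMzRXiaqqqohlVVVVVVVVVom9y5h2aJqru6qHZDMjMzMzM1eImqqqmHZVVVVVVVVVeKzLl1Q0eaqqqodlMxIjMzMzV4iavKqph1VURDM0RVVXm8yYUzNYmqmZh2VDIBEjMzNGiKvMu6qHZVQzMzMzM0V5q6hjMzaJmZiHVUMyERIzM0aJrMzMqpiHZVQzMzIjNFeaqWMzNXiIiIdVUzMhESMzRoq8zMyqiHZVVDMzMhIzRXiZdDM0aIh3dlVTMzIRIzNHiqzMy6mHZVQzMzMyEjM1Z4l0MzRoh2ZlVFQzMyEjM1eqrMzKqIdlUzMzMzMiMzVoiHUzNXiIZVVDNEMzIjM0aKqrzMqoh2VTMhEiMzM0VWiIhTNVeIhlVUMzRDMzNEV4qqrMuqmIh2UyAAEjNFVWiZmGRFZ4iHVVQzM0MzM1VXiaqsy6mIiIdlMhIjNVVVeKqYdVV4iJh1QzMzMzMzVVd4mry6qqqpiHVDMzNVVWeKqpmHd4iImYdUMzMzMzRFVWeKu6q7zLqYdlRDRVVWeIqqqoiIiIiamGVDMzMzNEVVZ4mru93dyql2VVVFVVeIiaqqqIiIiImYhlQzNDNFVVVXiazd3dzKqYZVVURFV4iIiqqqmZmZmZmIdUMzRVVVVVeJvd3My7qoh2VVVUNWeHd4q8uqqqqpmpiGVDNVVVVVZ4rN3buqqqiIh1VVQ0V3dnibzMzLuqqqmHZVRVVVVVVnirzMqqqqqIiIdmVDRWd2Z4mszMy7qpiHdlVVVVVVVWiau7qqqqqYiIiIdlNFZ3ZWeJvMy7qph2VVVVVVVVVVeaqqqqqqqpiIiIiHVEVXdlV4irzLqqh2VVVVVVVVVVeaqqqqiaqqiIiJiIdURVd2VWeIvMyqqHVVVVVmVXdmeKqZmpmIqqqoiIiIh1VFV3ZWZ4iszKqIdlVVVVVnd3eIiIiIiJqqqqqZiIiIZVVXdmZ3iKzLqYdlVVVVVWd3Z3dmZ3iIqqqqqqqYiIh2VWd3Z2Z4m8updlVVVVVVVmZVVVVVeImqqqqrqqqYiIdmZ4dnZniLzKl1VVVVVVVVVlVURVZ4mqqqqqq7qqmIiId4h2ZmZ4rMqXVVVVVVVVVVUzNFZ4mqqqqqqqq7qpiJiIiHZWZnicy5dVVVVVVVVVQzNFZ4mqqqqqqqqqu6qYiYiIdmVmZ5zLp1VVVVVVVUMzRFZ4mqqqqqqqqqqrqqiImYh3ZWZni8ymVVVVVVVVVVVWd4iaqqqqqqqqqqqqqIiJmId2VmaKzKZVVVVVVVVVV3iIiJqqqqqqqpiImZmYeIiIiHZmZorMp1VVVVVVVVZ4iIiJqqqqqqqph3Z3eIdniIiIdlZmesynVVVVVVVVVniIiJqqqq"/>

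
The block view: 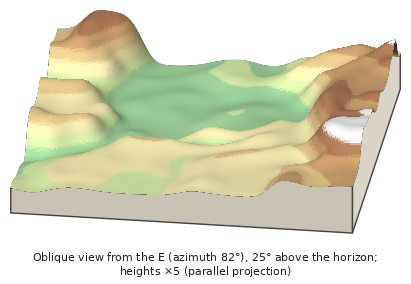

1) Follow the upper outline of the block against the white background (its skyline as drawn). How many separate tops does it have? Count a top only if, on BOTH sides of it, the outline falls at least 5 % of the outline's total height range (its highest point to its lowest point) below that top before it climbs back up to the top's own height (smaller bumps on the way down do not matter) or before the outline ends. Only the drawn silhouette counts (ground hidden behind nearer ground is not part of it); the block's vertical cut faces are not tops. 2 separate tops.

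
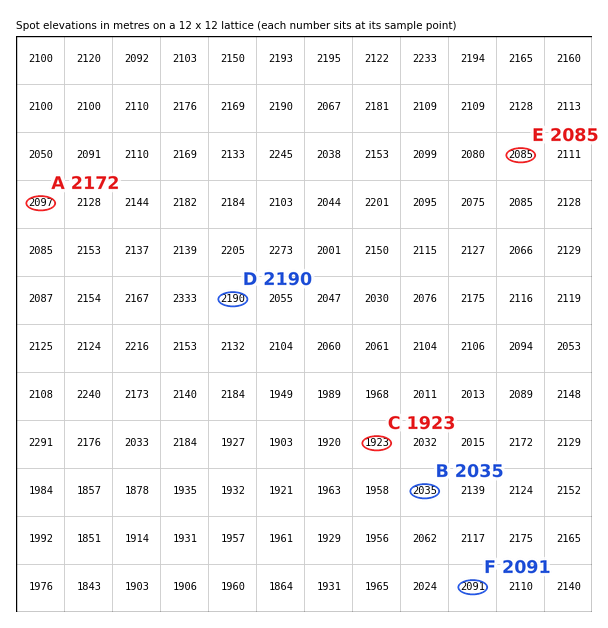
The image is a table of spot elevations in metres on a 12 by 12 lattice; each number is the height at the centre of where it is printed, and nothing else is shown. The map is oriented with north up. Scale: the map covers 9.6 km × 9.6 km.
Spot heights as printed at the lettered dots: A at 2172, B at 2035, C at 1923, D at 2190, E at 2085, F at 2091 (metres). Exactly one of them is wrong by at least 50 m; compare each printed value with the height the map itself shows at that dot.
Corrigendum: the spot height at A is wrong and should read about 2097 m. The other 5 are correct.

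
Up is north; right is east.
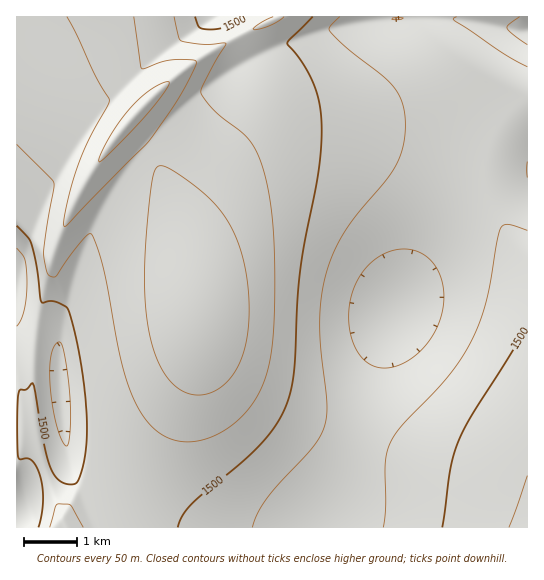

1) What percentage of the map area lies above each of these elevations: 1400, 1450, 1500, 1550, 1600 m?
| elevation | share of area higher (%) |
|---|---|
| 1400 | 96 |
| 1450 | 72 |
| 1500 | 52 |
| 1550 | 29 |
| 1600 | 11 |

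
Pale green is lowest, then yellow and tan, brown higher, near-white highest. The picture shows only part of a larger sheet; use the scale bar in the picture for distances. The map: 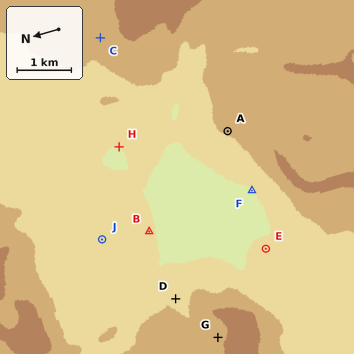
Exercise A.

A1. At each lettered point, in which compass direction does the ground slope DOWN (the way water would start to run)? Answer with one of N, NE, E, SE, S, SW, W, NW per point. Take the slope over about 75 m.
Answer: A NW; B S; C W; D S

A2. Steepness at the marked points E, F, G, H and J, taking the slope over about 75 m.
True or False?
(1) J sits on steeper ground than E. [False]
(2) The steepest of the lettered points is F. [True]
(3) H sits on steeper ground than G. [False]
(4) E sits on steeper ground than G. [False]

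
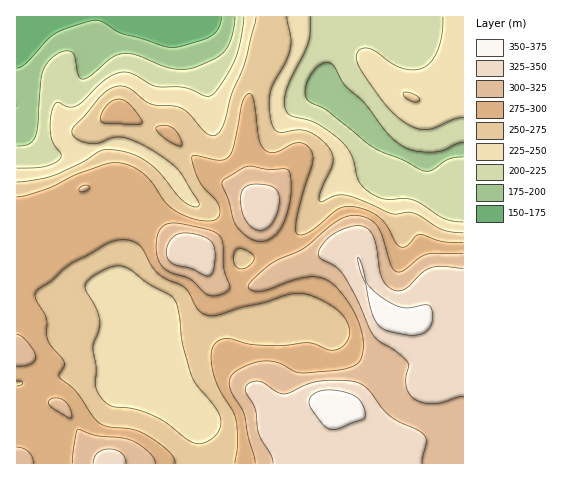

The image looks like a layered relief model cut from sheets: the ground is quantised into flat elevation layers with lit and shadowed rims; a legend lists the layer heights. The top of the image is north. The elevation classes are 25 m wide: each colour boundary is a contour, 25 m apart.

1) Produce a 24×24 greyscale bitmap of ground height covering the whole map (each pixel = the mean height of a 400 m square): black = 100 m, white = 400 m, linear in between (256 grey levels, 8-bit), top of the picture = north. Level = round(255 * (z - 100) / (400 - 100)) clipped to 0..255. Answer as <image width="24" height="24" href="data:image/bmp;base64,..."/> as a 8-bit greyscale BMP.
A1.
<image width="24" height="24" href="data:image/bmp;base64,Qk12BgAAAAAAADYEAAAoAAAAGAAAABgAAAABAAgAAAAAAEACAAATCwAAEwsAAAABAAAAAAAAAAAAAAEBAQACAgIAAwMDAAQEBAAFBQUABgYGAAcHBwAICAgACQkJAAoKCgALCwsADAwMAA0NDQAODg4ADw8PABAQEAAREREAEhISABMTEwAUFBQAFRUVABYWFgAXFxcAGBgYABkZGQAaGhoAGxsbABwcHAAdHR0AHh4eAB8fHwAgICAAISEhACIiIgAjIyMAJCQkACUlJQAmJiYAJycnACgoKAApKSkAKioqACsrKwAsLCwALS0tAC4uLgAvLy8AMDAwADExMQAyMjIAMzMzADQ0NAA1NTUANjY2ADc3NwA4ODgAOTk5ADo6OgA7OzsAPDw8AD09PQA+Pj4APz8/AEBAQABBQUEAQkJCAENDQwBEREQARUVFAEZGRgBHR0cASEhIAElJSQBKSkoAS0tLAExMTABNTU0ATk5OAE9PTwBQUFAAUVFRAFJSUgBTU1MAVFRUAFVVVQBWVlYAV1dXAFhYWABZWVkAWlpaAFtbWwBcXFwAXV1dAF5eXgBfX18AYGBgAGFhYQBiYmIAY2NjAGRkZABlZWUAZmZmAGdnZwBoaGgAaWlpAGpqagBra2sAbGxsAG1tbQBubm4Ab29vAHBwcABxcXEAcnJyAHNzcwB0dHQAdXV1AHZ2dgB3d3cAeHh4AHl5eQB6enoAe3t7AHx8fAB9fX0Afn5+AH9/fwCAgIAAgYGBAIKCggCDg4MAhISEAIWFhQCGhoYAh4eHAIiIiACJiYkAioqKAIuLiwCMjIwAjY2NAI6OjgCPj48AkJCQAJGRkQCSkpIAk5OTAJSUlACVlZUAlpaWAJeXlwCYmJgAmZmZAJqamgCbm5sAnJycAJ2dnQCenp4An5+fAKCgoAChoaEAoqKiAKOjowCkpKQApaWlAKampgCnp6cAqKioAKmpqQCqqqoAq6urAKysrACtra0Arq6uAK+vrwCwsLAAsbGxALKysgCzs7MAtLS0ALW1tQC2trYAt7e3ALi4uAC5ubkAurq6ALu7uwC8vLwAvb29AL6+vgC/v78AwMDAAMHBwQDCwsIAw8PDAMTExADFxcUAxsbGAMfHxwDIyMgAycnJAMrKygDLy8sAzMzMAM3NzQDOzs4Az8/PANDQ0ADR0dEA0tLSANPT0wDU1NQA1dXVANbW1gDX19cA2NjYANnZ2QDa2toA29vbANzc3ADd3d0A3t7eAN/f3wDg4OAA4eHhAOLi4gDj4+MA5OTkAOXl5QDm5uYA5+fnAOjo6ADp6ekA6urqAOvr6wDs7OwA7e3tAO7u7gDv7+8A8PDwAPHx8QDy8vIA8/PzAPT09AD19fUA9vb2APf39wD4+PgA+fn5APr6+gD7+/sA/Pz8AP39/QD+/v4A////AKumprHAwLWkkoaJkaS8xcfMzs/QzcO8u6elpquqpp6PhH1/jKzFxsfP0dDRzMK9u6WmqaOPh4WAfHp8jrPGxczZ2tXKvLm5uKCmp5WCfXx6enuEoL3Ew8/c29C6tcDDv5ialop+enl5eoCQqru7tbe9vrmvucPJza2glIl9eXl5e4WVn6aqpZ+doauxvMHFyauajYV+enl5fImTlpSSk5STlKi+yczJxaOXjod/enl5fYqSkIuIiYyNkrDV29nQxpyTjIV+enp6f5Kem5aRjI2SoMLa09TSyZmUi4J8enyCj6Oyqaiso56js8/KvMfPy52dlouDf4SatsHAn5qrtLO3xdO+qbTAv5ydnpuTjZGpydHCnZmgoq3C0NG3mp+jopqcnZ+fnZ6ntrapo7W4oJSpwMSpjpCGfZudnp+hoaCfl4mOqcjLrIyKnZ6IfXppYJGXoaijn5+XgoKYsMXHsZF/fnRnZGFaWHV5h5ifoZqHfY+iqbOxrJmEdWddWldWWF5jbXqGiYJ/ipSSl6Gbn5uIdGFYVVRVVVBgdYKFgoaQlYuCjpuLiIl4ZFVSWWBgWkZfc3+SmZWPjIB3iJiEcWpeU1BZaXRya0RdaGmDk4d6eHJugZSCaFhSUVZoen98eERaZFlnd3BmZGJjdY2Hb1hQVmN0eXd4ekBQXVJSXV1UTlFXZ4aPfWNWXGxwZmRvejpBTU5LSkdBP0FHWX6PhG1gYGZiW1tneDk6PkJCPTo6OTo9T3aHgW9lYV1bW1tkdQ=="/>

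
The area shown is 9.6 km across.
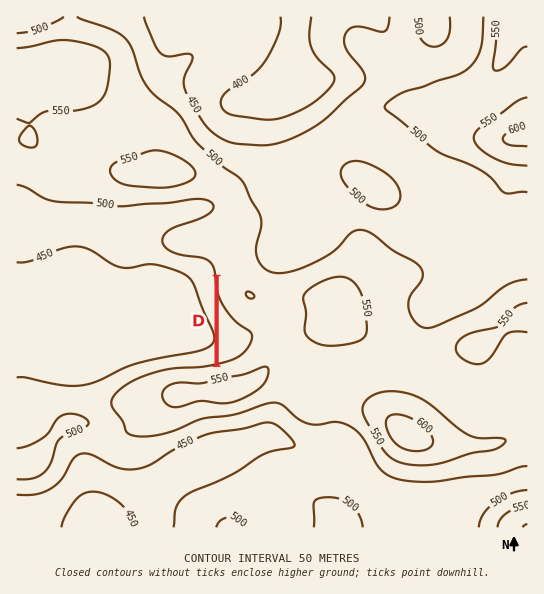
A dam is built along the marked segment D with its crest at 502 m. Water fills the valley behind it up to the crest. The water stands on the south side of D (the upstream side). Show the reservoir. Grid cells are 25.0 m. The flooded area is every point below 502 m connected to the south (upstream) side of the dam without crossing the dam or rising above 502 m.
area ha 47.4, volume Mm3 8.43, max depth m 46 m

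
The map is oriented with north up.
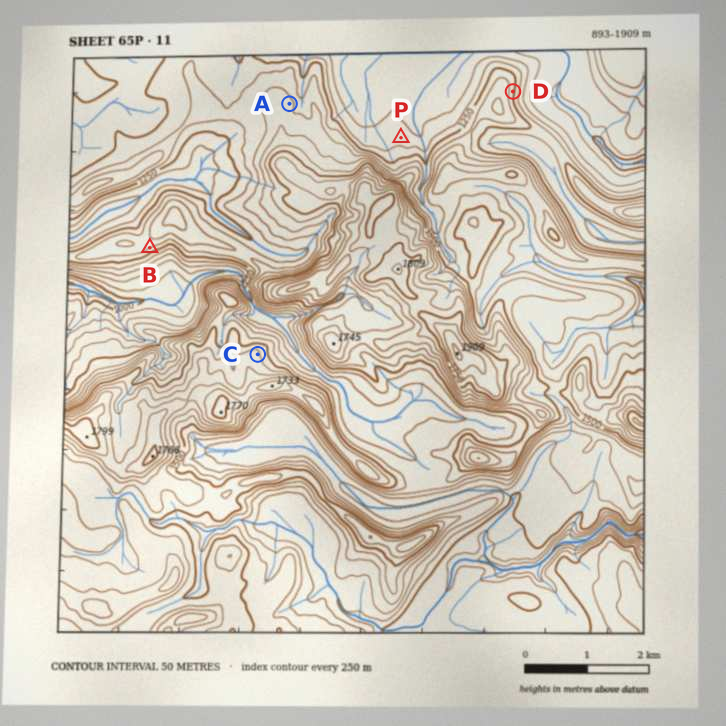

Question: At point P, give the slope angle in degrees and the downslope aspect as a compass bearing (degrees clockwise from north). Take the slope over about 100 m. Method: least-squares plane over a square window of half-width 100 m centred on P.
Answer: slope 8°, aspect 16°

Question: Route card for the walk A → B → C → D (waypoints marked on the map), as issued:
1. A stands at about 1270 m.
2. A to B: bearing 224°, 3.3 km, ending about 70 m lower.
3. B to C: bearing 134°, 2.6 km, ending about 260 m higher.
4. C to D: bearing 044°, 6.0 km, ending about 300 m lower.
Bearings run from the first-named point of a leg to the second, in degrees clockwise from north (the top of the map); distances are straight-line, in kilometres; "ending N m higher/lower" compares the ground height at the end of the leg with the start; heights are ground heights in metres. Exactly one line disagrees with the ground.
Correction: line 1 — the height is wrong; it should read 1370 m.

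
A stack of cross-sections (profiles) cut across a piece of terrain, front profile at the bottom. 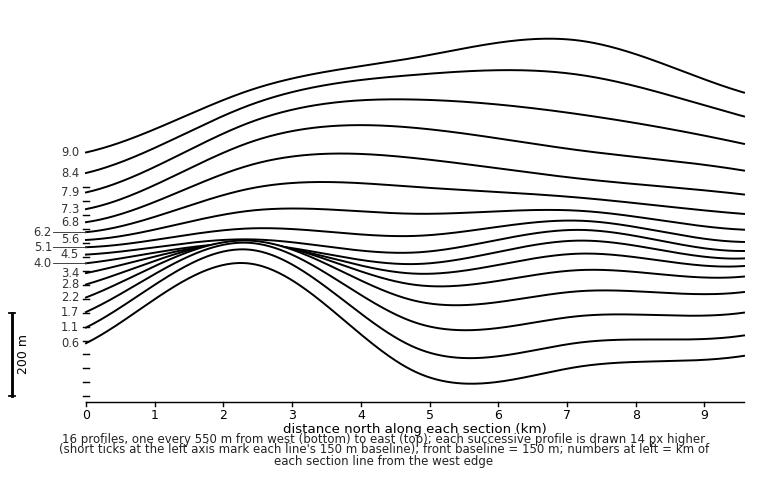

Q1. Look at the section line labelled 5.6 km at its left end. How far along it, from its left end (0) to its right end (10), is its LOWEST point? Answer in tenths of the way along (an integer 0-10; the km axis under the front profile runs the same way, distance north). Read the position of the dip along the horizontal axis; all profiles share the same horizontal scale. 0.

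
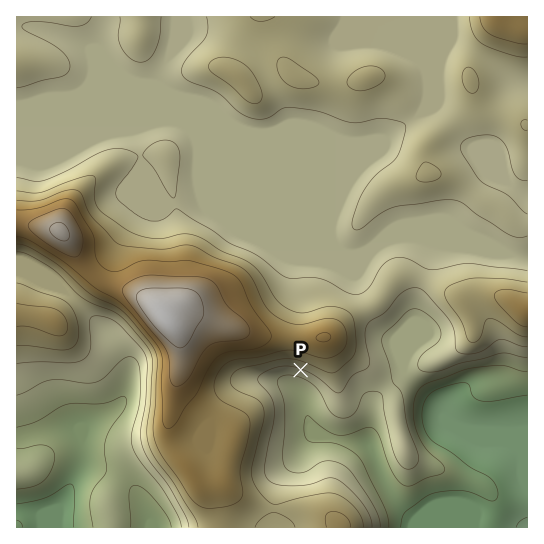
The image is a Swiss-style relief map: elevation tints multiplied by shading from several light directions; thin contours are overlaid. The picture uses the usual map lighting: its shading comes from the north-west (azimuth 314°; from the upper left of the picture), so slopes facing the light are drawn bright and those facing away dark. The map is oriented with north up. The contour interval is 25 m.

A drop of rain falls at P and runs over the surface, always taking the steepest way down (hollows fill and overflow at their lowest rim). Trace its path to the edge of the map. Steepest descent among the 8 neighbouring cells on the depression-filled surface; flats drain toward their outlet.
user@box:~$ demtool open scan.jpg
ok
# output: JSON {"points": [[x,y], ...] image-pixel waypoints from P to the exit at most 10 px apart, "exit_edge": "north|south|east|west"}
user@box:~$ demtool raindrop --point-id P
{"points": [[301, 370], [301, 381], [301, 391], [305, 402], [306, 413], [309, 423], [319, 434], [330, 438], [341, 441], [351, 441], [362, 442], [373, 449], [375, 459], [379, 470], [385, 481], [390, 491], [398, 502], [409, 513], [419, 523], [423, 527]], "exit_edge": "south"}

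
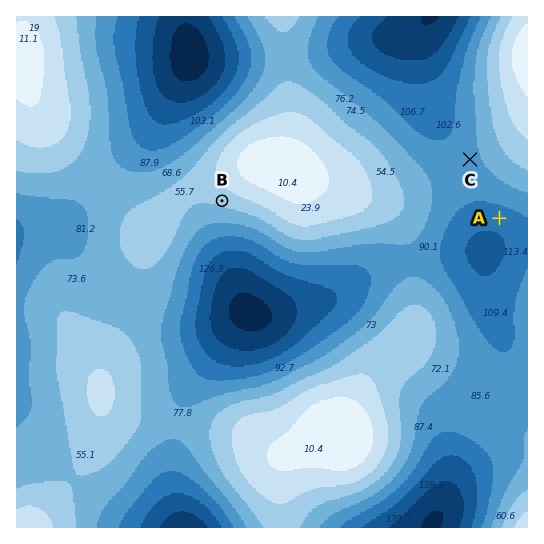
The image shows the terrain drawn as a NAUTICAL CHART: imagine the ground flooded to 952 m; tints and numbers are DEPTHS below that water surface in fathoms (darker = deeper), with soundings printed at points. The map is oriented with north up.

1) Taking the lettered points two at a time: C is below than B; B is above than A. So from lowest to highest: A C B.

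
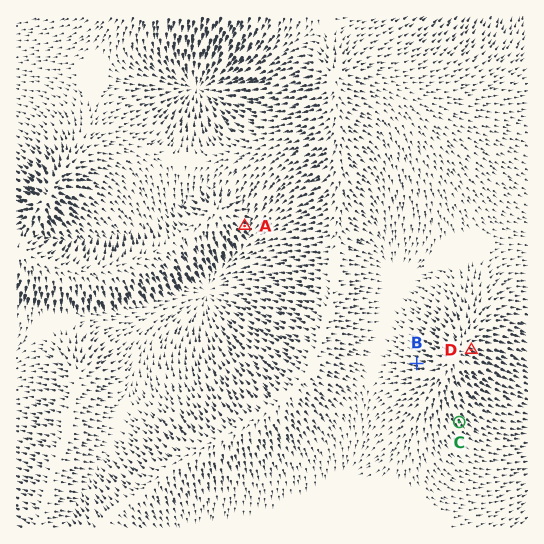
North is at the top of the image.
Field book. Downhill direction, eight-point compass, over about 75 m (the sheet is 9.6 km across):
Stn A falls SE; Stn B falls W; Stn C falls SE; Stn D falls E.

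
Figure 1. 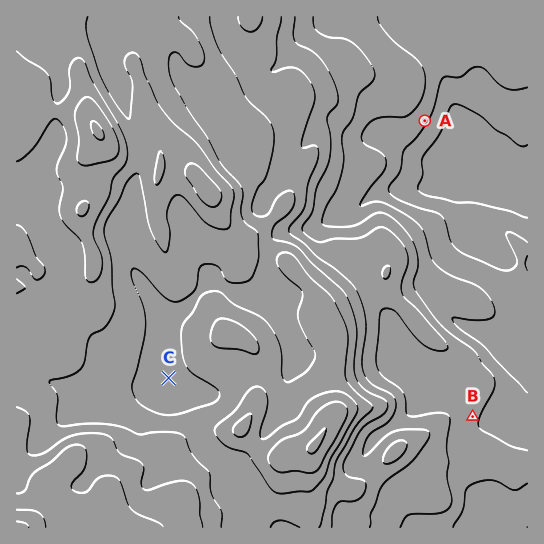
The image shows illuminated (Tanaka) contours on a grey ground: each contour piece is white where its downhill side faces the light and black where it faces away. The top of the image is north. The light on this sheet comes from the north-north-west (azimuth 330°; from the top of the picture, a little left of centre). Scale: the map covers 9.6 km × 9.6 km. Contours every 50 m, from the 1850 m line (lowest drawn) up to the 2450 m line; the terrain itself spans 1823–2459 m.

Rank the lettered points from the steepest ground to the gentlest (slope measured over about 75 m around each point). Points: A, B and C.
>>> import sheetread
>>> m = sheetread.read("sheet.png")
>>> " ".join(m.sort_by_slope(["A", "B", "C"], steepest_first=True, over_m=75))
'A B C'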